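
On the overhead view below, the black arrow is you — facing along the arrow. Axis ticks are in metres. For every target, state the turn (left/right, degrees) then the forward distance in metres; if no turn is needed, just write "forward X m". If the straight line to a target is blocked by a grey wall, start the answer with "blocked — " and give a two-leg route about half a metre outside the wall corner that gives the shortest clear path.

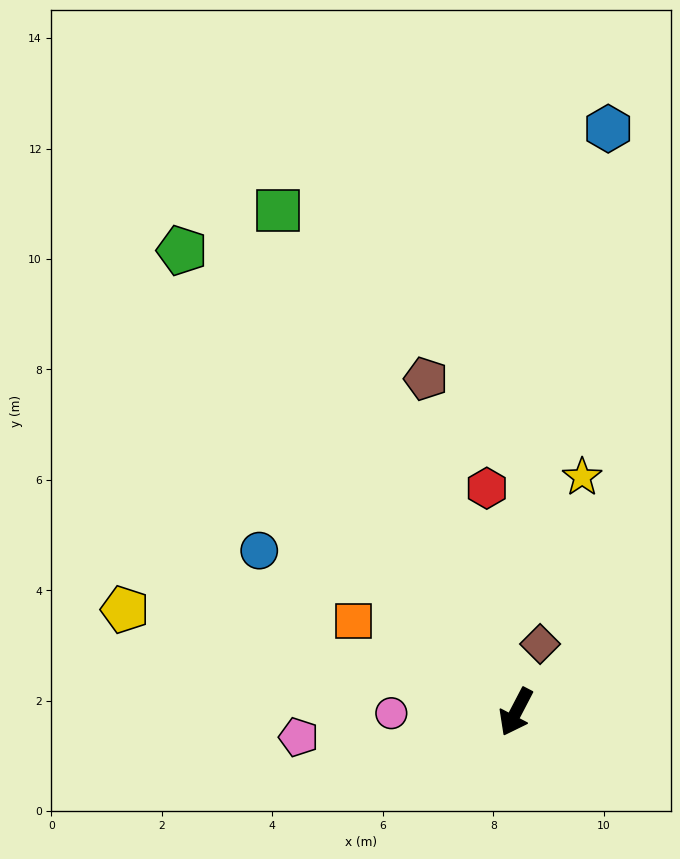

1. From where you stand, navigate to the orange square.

turn right 92°, forward 3.4 m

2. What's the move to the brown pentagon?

turn right 137°, forward 6.2 m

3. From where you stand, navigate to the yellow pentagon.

turn right 77°, forward 7.3 m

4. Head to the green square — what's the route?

turn right 127°, forward 10.0 m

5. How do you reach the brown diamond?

turn right 172°, forward 1.3 m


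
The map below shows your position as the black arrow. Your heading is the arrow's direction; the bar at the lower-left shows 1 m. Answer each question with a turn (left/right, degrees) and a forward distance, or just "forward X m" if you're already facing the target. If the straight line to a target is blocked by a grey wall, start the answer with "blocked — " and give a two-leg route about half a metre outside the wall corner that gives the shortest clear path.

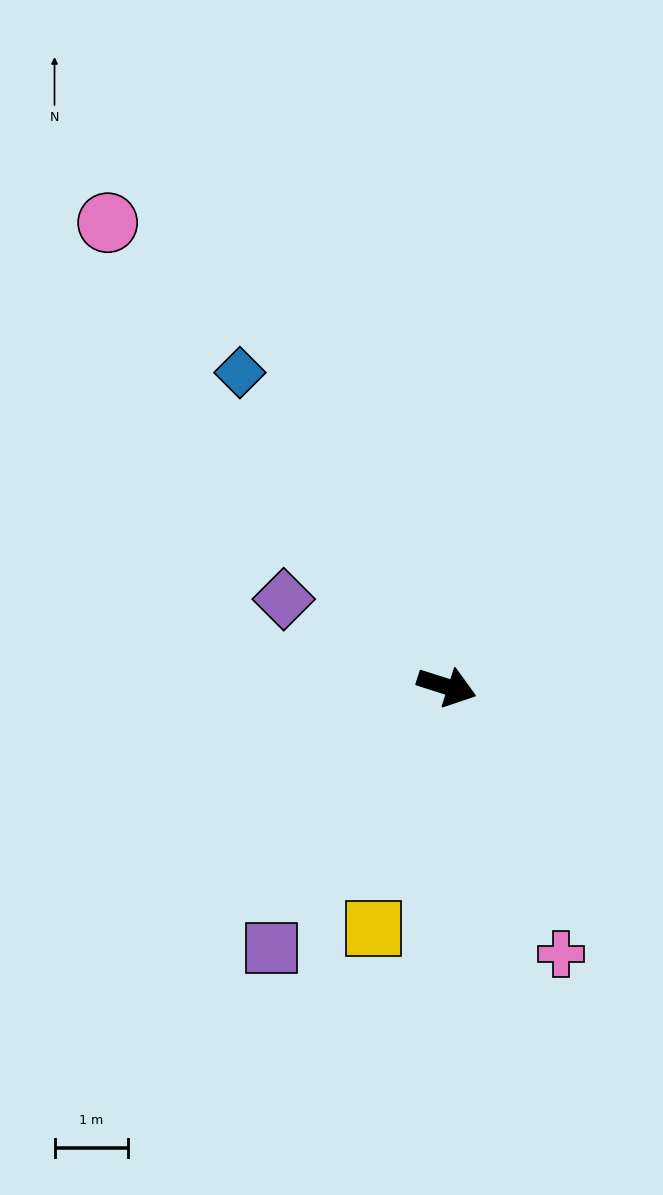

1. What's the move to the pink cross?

turn right 49°, forward 3.9 m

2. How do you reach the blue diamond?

turn left 141°, forward 5.1 m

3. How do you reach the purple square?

turn right 106°, forward 4.3 m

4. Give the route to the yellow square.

turn right 89°, forward 3.4 m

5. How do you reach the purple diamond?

turn left 170°, forward 2.5 m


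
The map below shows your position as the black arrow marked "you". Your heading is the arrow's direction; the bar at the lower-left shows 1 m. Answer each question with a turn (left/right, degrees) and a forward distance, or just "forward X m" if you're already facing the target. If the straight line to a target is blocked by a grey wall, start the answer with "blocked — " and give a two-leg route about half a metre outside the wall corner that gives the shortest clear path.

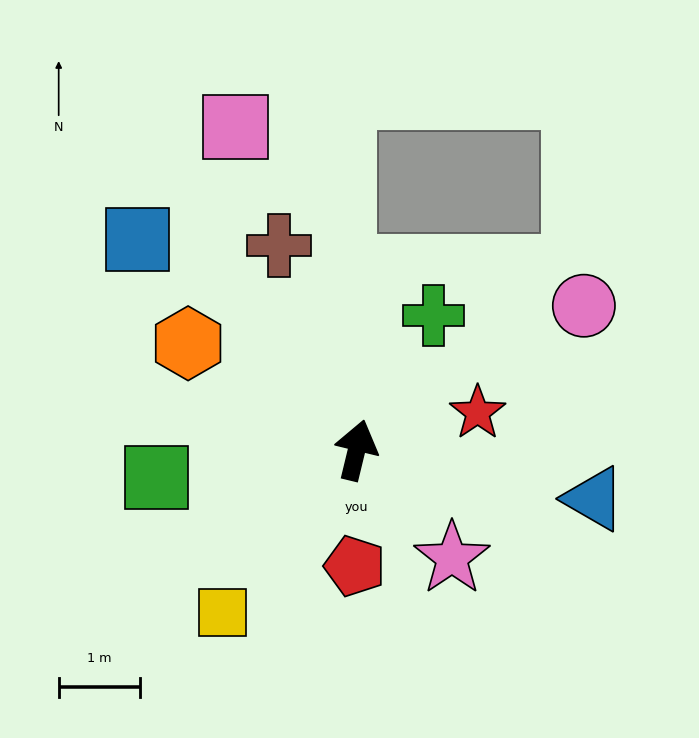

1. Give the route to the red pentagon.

turn right 167°, forward 1.4 m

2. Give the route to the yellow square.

turn left 154°, forward 2.6 m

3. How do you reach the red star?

turn right 59°, forward 1.6 m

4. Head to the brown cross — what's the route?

turn left 34°, forward 2.7 m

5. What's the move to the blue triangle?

turn right 88°, forward 3.0 m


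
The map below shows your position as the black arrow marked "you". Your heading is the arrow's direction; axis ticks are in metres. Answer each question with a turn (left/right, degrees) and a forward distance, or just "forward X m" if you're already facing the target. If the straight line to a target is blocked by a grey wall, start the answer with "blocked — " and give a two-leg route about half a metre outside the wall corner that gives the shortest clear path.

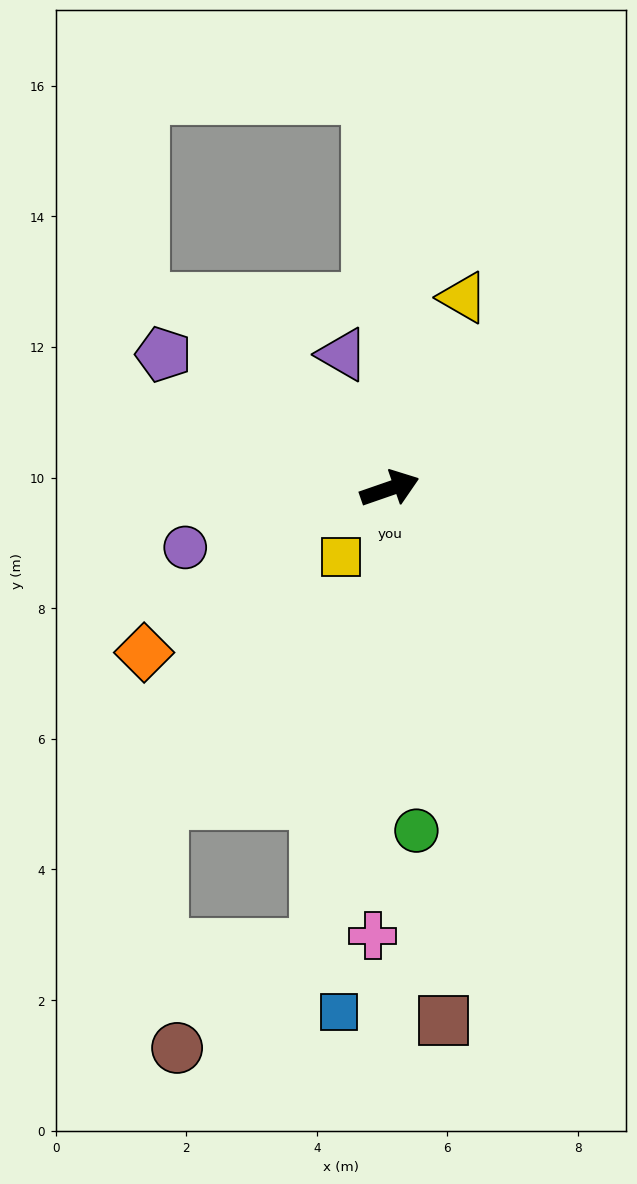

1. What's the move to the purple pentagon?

turn left 130°, forward 4.0 m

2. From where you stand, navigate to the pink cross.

turn right 111°, forward 6.8 m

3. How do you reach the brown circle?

blocked — turn right 118°, forward 7.1 m, then turn right 45°, forward 2.6 m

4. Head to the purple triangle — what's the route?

turn left 90°, forward 2.2 m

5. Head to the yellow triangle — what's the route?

turn left 50°, forward 3.1 m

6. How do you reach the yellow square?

turn right 145°, forward 1.3 m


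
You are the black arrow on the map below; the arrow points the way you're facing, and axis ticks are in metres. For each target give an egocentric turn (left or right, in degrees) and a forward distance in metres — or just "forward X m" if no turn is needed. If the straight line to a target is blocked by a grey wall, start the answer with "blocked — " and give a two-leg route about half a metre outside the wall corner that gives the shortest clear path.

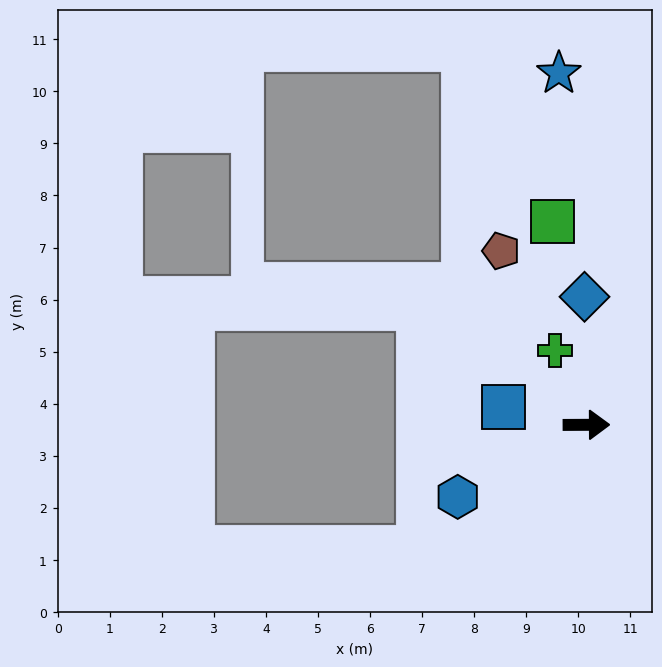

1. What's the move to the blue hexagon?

turn right 151°, forward 2.8 m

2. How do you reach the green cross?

turn left 113°, forward 1.5 m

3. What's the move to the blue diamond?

turn left 91°, forward 2.5 m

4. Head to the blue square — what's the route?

turn left 168°, forward 1.6 m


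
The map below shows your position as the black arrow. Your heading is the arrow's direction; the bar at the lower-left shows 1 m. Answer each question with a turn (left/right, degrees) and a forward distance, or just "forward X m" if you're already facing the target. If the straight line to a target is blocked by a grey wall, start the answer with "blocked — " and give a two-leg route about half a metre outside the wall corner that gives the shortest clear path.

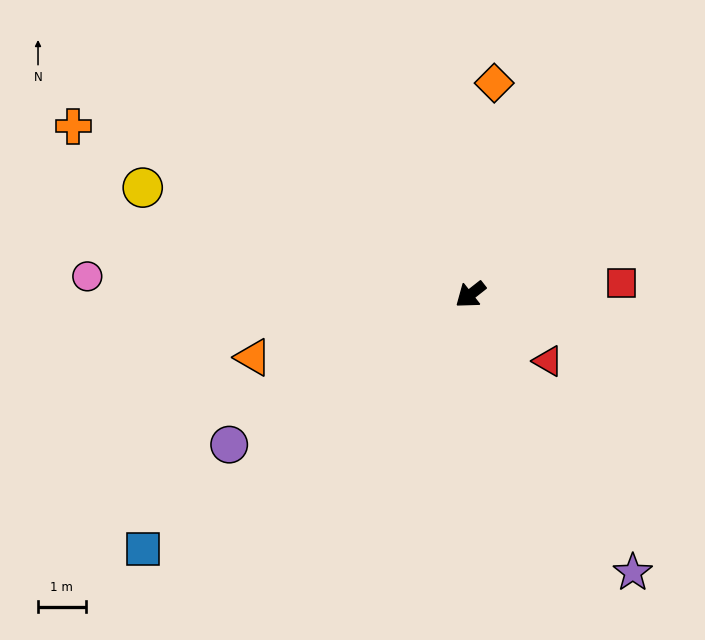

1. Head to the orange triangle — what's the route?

turn right 22°, forward 4.8 m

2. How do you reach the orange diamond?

turn right 135°, forward 4.5 m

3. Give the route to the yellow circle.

turn right 56°, forward 7.2 m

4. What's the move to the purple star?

turn left 82°, forward 6.8 m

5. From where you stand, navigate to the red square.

turn left 146°, forward 3.2 m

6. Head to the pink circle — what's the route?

turn right 41°, forward 8.1 m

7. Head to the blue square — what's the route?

forward 8.7 m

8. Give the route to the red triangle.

turn left 101°, forward 2.1 m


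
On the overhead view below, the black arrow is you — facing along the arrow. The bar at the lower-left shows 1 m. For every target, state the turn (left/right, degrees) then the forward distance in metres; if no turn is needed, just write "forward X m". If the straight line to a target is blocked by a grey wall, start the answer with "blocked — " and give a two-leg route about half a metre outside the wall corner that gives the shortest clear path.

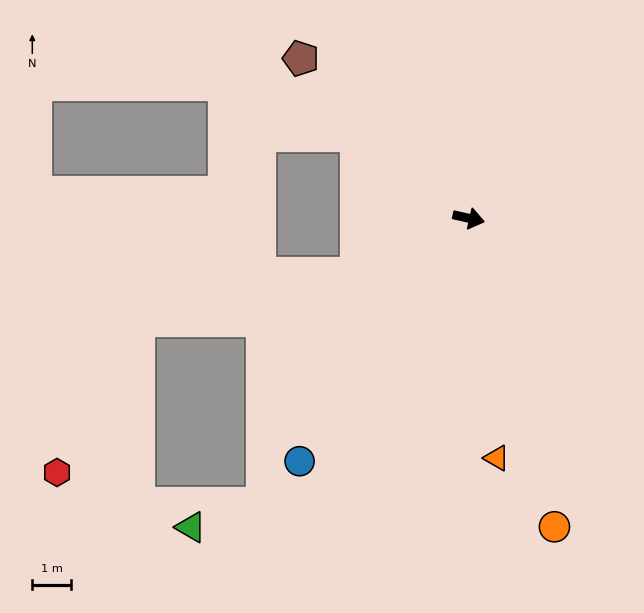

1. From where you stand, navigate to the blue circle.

turn right 112°, forward 7.7 m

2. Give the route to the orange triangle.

turn right 71°, forward 6.2 m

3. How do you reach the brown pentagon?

turn left 149°, forward 6.0 m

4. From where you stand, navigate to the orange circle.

turn right 62°, forward 8.3 m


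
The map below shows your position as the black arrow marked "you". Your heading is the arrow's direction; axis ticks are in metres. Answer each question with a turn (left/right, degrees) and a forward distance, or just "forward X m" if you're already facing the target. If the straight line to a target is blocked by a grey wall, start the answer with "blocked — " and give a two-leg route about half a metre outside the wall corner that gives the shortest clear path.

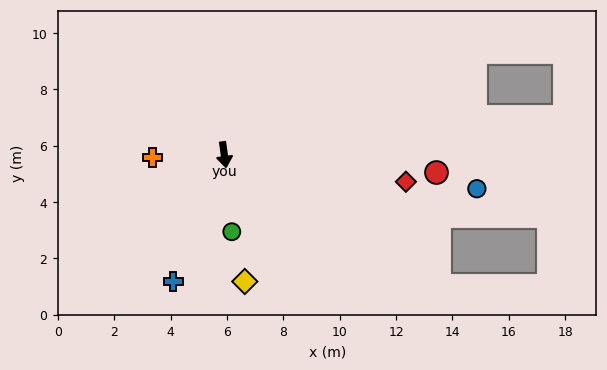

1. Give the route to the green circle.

turn right 2°, forward 2.7 m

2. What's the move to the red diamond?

turn left 74°, forward 6.5 m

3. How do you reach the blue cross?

turn right 30°, forward 4.9 m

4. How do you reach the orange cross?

turn right 96°, forward 2.6 m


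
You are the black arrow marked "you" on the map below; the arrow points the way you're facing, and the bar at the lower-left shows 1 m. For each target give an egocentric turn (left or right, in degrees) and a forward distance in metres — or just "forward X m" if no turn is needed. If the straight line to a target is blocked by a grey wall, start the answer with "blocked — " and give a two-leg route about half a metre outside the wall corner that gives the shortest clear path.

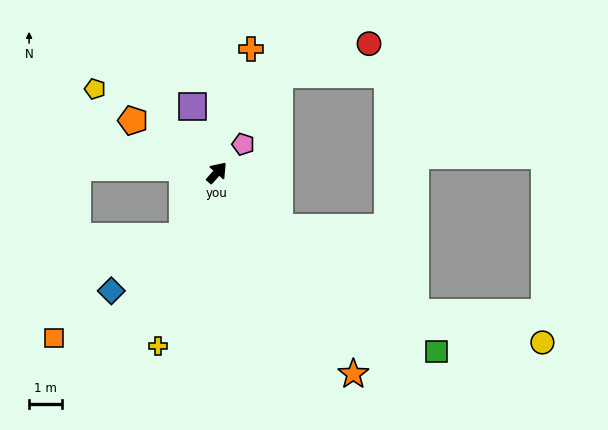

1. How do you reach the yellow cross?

turn right 157°, forward 5.6 m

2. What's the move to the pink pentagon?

forward 1.2 m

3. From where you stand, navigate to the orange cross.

turn left 26°, forward 3.9 m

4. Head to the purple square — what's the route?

turn left 62°, forward 2.2 m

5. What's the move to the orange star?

turn right 104°, forward 7.5 m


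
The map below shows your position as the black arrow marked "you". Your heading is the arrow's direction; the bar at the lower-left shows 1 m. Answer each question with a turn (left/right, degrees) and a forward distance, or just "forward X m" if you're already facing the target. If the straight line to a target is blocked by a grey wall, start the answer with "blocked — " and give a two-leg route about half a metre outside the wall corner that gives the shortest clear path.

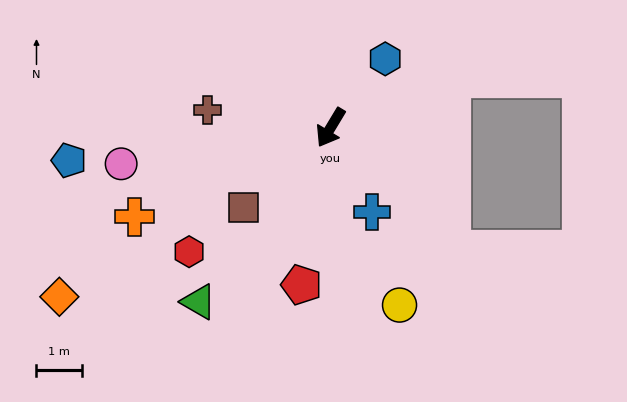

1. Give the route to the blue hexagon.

turn left 173°, forward 1.9 m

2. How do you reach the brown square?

turn right 16°, forward 2.6 m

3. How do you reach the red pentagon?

turn left 21°, forward 3.5 m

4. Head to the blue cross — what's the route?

turn left 57°, forward 2.1 m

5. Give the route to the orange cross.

turn right 35°, forward 4.7 m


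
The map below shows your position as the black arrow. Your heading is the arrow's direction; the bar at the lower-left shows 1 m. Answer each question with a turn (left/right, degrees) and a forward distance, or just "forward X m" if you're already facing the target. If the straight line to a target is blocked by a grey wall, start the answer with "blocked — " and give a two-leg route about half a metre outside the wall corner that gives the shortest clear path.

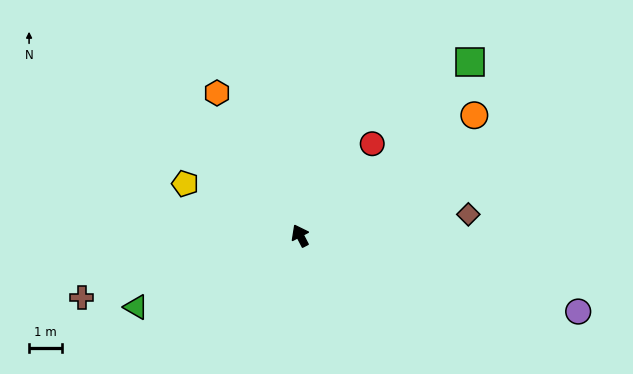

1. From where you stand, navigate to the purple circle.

turn right 133°, forward 8.8 m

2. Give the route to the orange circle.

turn right 83°, forward 6.5 m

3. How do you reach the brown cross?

turn left 78°, forward 6.9 m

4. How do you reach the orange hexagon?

turn left 3°, forward 5.0 m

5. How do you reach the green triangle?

turn left 86°, forward 5.4 m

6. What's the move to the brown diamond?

turn right 110°, forward 5.2 m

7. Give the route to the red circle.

turn right 66°, forward 3.6 m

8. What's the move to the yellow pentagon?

turn left 38°, forward 3.8 m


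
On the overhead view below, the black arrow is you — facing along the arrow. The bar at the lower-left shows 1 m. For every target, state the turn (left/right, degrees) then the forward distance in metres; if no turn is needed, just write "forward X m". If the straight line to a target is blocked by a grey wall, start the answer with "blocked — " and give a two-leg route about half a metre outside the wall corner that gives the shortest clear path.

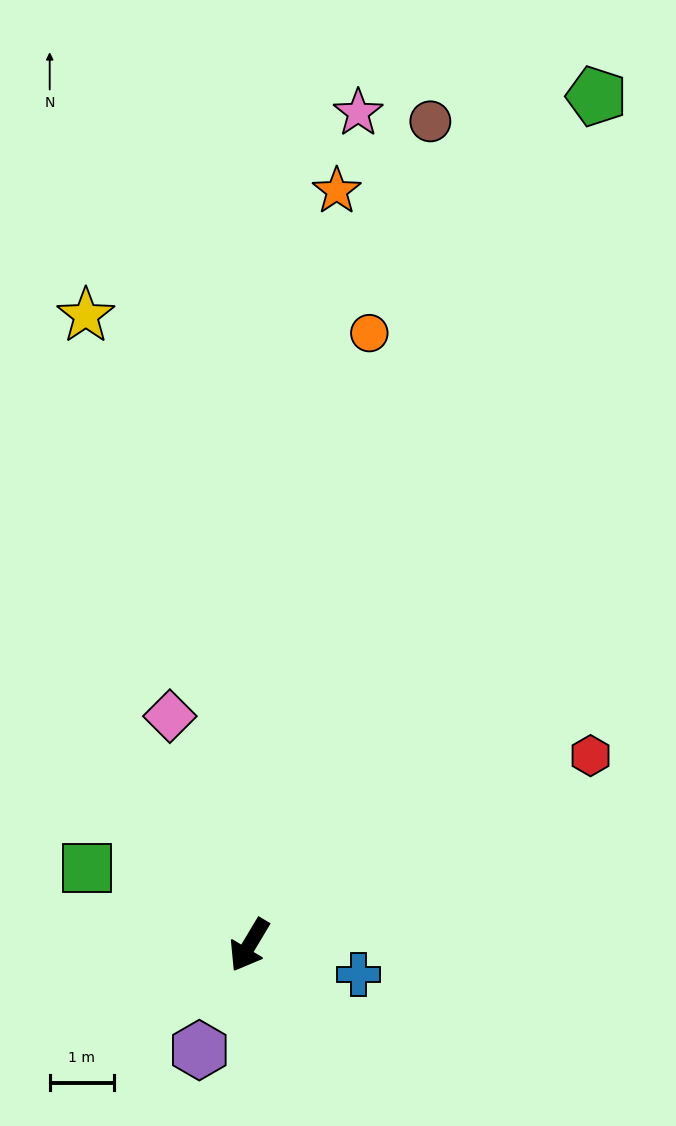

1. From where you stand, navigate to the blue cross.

turn left 106°, forward 1.8 m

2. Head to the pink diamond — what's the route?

turn right 130°, forward 3.8 m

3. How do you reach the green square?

turn right 84°, forward 2.8 m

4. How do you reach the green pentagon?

turn right 171°, forward 14.3 m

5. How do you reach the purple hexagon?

turn left 5°, forward 1.8 m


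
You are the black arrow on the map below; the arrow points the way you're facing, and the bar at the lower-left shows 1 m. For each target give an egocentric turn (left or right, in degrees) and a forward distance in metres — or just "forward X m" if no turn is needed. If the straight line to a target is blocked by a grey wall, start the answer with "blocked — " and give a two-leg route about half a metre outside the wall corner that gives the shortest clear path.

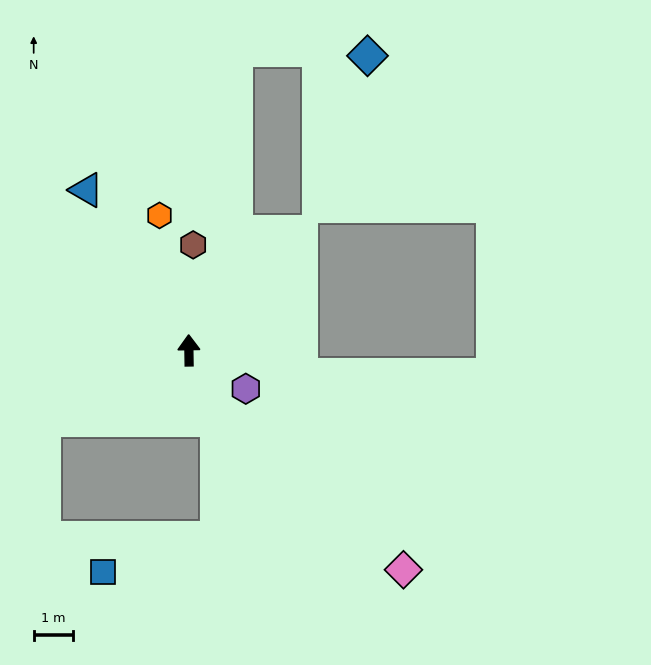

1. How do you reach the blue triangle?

turn left 32°, forward 4.9 m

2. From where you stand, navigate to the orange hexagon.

turn left 11°, forward 3.5 m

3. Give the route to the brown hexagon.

turn right 3°, forward 2.7 m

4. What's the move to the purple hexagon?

turn right 125°, forward 1.8 m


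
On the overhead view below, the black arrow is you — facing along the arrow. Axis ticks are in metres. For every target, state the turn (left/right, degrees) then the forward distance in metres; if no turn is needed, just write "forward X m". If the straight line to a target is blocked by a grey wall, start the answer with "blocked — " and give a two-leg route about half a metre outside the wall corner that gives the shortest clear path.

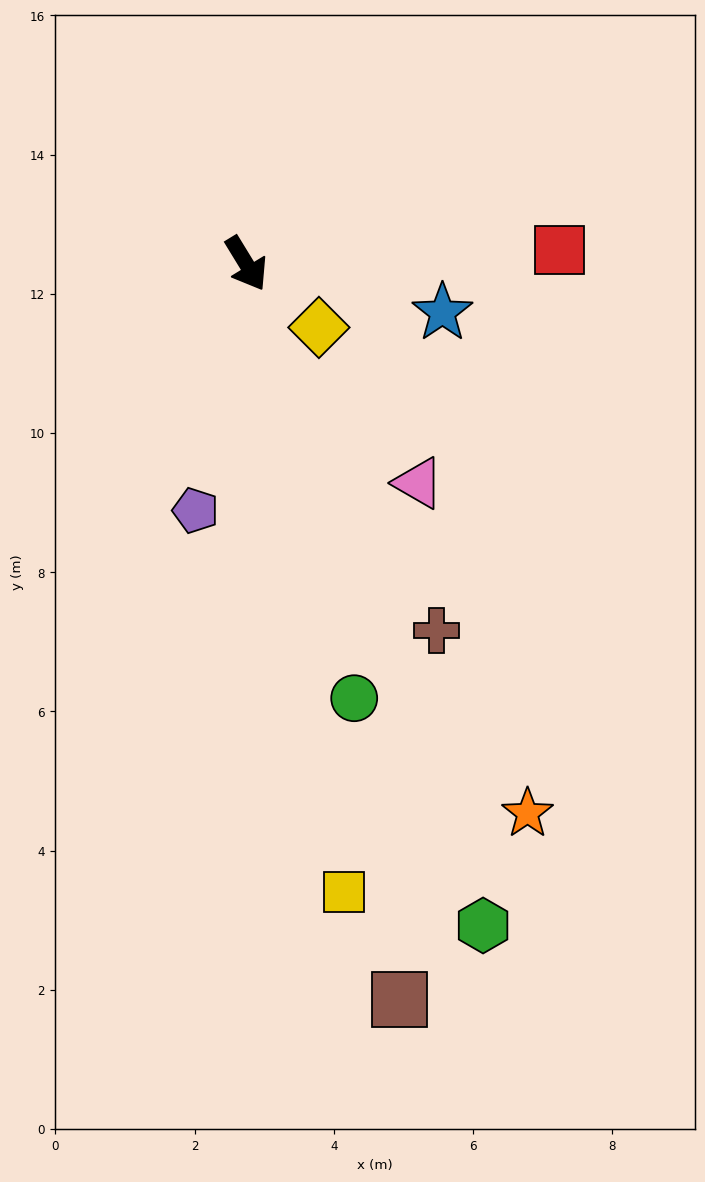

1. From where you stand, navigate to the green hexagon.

turn right 12°, forward 10.1 m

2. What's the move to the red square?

turn left 61°, forward 4.5 m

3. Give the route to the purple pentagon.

turn right 43°, forward 3.6 m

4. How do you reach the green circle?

turn right 17°, forward 6.4 m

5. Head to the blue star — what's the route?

turn left 45°, forward 2.9 m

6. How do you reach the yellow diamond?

turn left 17°, forward 1.4 m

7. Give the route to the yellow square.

turn right 23°, forward 9.1 m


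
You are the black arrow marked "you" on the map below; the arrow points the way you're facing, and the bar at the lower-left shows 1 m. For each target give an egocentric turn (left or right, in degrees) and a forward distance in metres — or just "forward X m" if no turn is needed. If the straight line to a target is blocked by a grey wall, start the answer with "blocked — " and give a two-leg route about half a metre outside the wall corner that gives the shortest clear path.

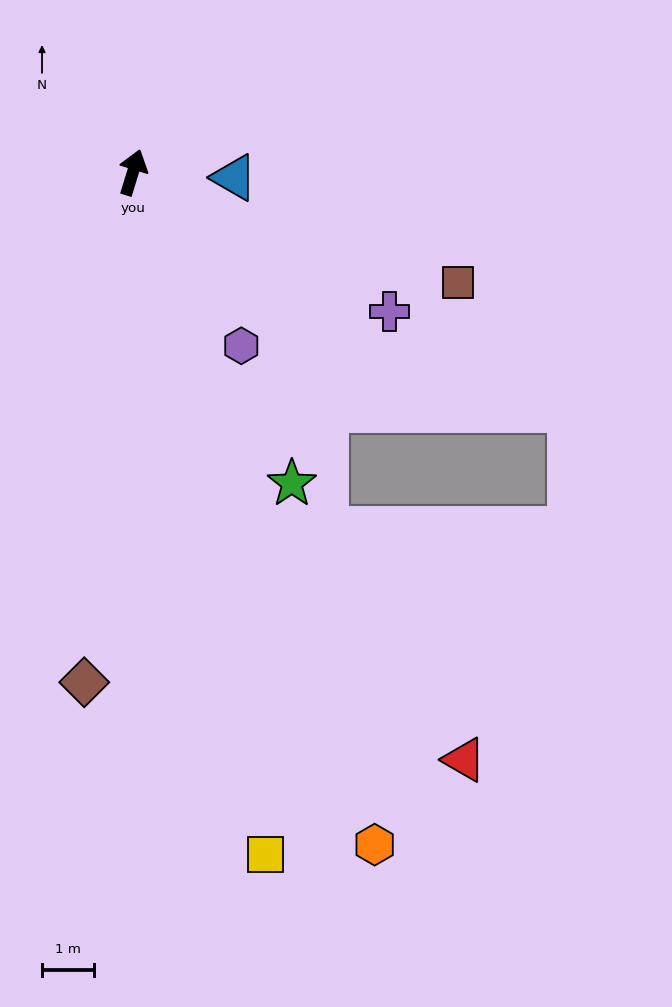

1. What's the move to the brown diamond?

turn right 168°, forward 9.8 m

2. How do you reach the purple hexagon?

turn right 131°, forward 3.9 m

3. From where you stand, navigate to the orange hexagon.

turn right 143°, forward 13.7 m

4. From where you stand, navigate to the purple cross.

turn right 101°, forward 5.6 m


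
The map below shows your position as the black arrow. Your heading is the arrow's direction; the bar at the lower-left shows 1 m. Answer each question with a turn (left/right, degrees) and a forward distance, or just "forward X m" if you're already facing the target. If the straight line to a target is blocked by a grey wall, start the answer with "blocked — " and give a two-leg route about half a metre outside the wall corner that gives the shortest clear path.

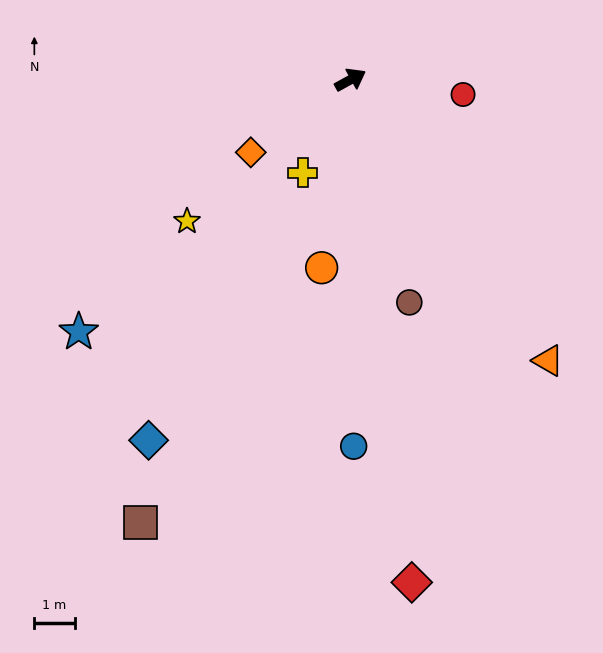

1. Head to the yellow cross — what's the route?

turn right 146°, forward 2.6 m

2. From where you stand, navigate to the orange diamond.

turn right 173°, forward 3.0 m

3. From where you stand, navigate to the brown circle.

turn right 104°, forward 5.7 m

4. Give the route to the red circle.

turn right 36°, forward 2.8 m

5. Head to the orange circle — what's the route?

turn right 128°, forward 4.7 m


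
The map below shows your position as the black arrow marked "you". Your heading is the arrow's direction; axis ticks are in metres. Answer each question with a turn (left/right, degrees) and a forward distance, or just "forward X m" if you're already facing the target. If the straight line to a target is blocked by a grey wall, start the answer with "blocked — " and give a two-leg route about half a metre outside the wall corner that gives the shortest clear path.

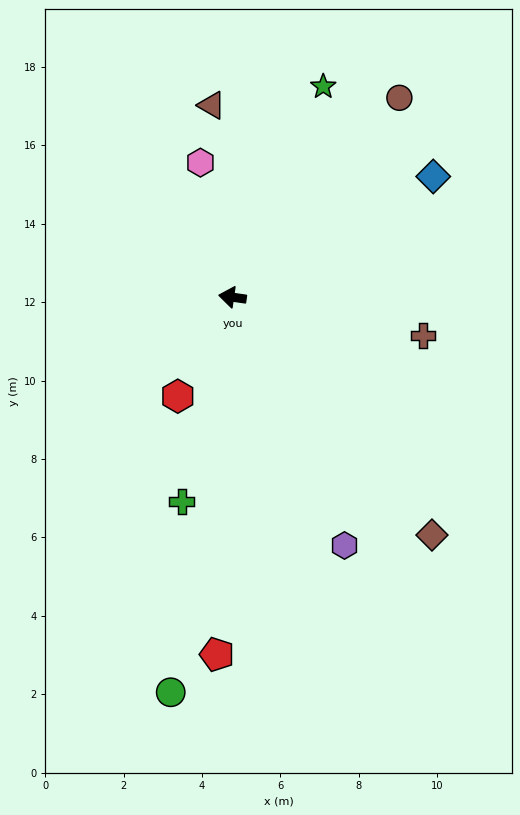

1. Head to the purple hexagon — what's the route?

turn left 122°, forward 6.9 m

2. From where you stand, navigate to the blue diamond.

turn right 141°, forward 6.0 m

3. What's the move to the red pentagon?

turn left 96°, forward 9.1 m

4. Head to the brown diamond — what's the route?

turn left 138°, forward 7.9 m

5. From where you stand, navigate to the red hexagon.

turn left 69°, forward 2.9 m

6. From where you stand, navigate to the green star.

turn right 105°, forward 5.9 m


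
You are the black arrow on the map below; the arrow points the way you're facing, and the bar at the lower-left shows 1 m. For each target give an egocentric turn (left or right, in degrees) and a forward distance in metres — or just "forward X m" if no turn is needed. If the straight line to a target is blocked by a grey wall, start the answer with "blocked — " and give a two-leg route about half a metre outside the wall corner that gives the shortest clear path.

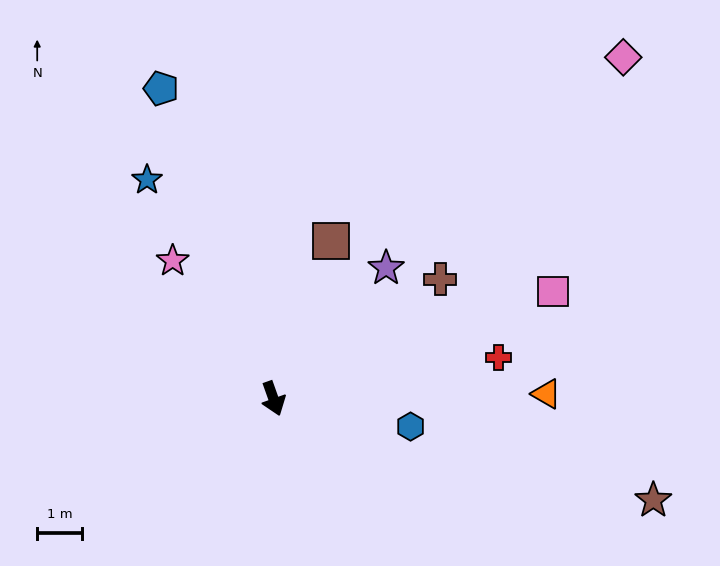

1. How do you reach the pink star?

turn right 163°, forward 3.9 m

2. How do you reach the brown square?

turn left 140°, forward 3.8 m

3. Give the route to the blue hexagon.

turn left 59°, forward 3.2 m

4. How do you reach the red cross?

turn left 81°, forward 5.2 m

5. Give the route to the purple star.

turn left 120°, forward 3.9 m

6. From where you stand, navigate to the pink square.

turn left 91°, forward 6.8 m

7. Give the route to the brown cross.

turn left 106°, forward 4.6 m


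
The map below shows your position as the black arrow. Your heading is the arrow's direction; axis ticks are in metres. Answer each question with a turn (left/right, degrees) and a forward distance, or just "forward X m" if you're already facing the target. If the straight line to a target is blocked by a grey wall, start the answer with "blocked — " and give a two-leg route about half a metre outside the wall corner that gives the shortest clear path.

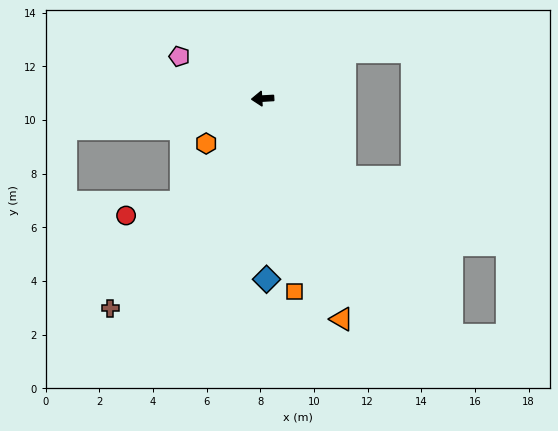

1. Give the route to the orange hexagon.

turn left 35°, forward 2.7 m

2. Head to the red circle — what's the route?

blocked — turn left 49°, forward 4.9 m, then turn right 39°, forward 2.1 m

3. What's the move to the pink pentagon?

turn right 30°, forward 3.5 m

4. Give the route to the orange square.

turn left 96°, forward 7.3 m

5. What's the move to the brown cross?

turn left 51°, forward 9.7 m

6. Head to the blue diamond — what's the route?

turn left 88°, forward 6.7 m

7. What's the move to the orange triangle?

turn left 106°, forward 8.7 m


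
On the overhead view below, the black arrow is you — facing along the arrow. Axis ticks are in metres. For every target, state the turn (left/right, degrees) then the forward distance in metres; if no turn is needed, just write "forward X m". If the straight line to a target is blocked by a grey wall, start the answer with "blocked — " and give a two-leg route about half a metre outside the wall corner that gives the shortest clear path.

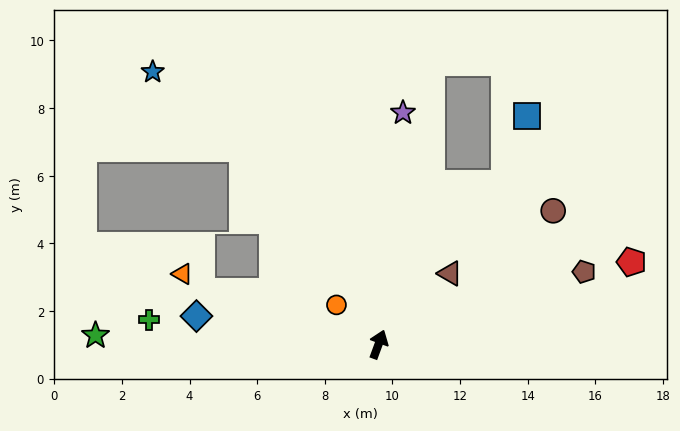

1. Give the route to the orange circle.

turn left 67°, forward 1.7 m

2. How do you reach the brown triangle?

turn right 25°, forward 3.0 m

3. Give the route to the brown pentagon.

turn right 50°, forward 6.4 m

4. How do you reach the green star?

turn left 108°, forward 8.4 m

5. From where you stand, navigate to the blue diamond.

turn left 101°, forward 5.4 m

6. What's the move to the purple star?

turn left 14°, forward 6.9 m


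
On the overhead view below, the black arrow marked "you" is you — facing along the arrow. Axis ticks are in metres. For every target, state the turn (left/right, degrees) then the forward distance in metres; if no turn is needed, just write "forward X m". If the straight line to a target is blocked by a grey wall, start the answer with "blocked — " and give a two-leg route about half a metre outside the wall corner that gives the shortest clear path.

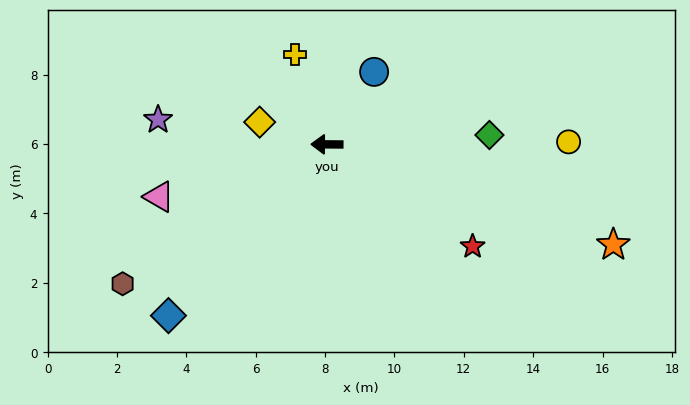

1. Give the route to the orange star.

turn left 161°, forward 8.8 m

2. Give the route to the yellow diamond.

turn right 18°, forward 2.0 m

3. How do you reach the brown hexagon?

turn left 35°, forward 7.1 m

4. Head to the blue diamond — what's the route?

turn left 48°, forward 6.7 m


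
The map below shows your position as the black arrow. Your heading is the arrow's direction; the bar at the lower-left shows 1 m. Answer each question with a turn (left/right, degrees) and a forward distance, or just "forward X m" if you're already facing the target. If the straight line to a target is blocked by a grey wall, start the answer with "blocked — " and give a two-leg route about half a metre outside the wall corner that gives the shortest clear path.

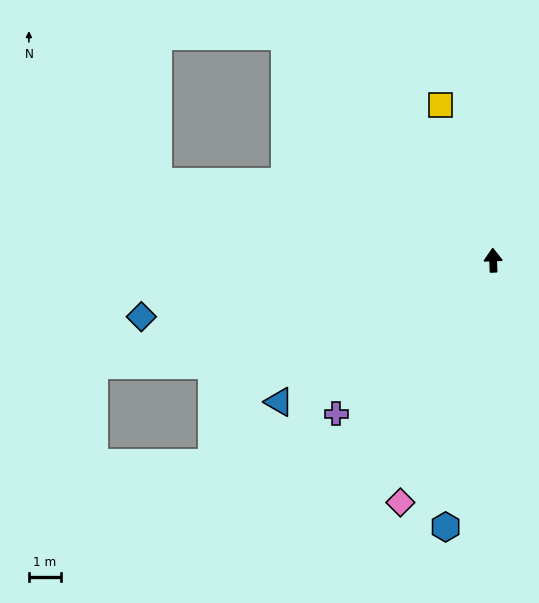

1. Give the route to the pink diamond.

turn left 157°, forward 8.1 m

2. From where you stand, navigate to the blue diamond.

turn left 97°, forward 11.1 m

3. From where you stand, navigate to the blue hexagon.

turn left 168°, forward 8.4 m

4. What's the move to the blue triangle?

turn left 121°, forward 8.0 m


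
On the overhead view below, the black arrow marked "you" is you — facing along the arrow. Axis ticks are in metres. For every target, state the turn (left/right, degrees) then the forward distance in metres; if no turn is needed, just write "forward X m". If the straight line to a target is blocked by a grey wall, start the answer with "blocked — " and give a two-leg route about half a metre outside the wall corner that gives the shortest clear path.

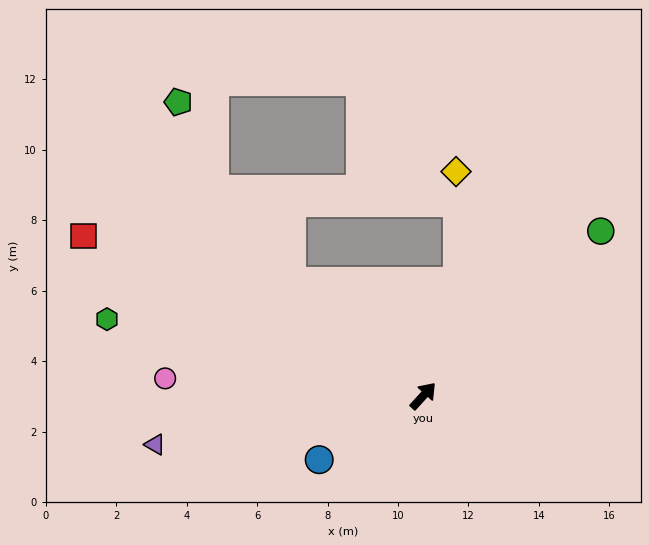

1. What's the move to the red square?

turn left 107°, forward 10.7 m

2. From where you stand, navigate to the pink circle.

turn left 128°, forward 7.3 m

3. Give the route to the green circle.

turn right 5°, forward 6.9 m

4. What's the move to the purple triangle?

turn left 143°, forward 7.7 m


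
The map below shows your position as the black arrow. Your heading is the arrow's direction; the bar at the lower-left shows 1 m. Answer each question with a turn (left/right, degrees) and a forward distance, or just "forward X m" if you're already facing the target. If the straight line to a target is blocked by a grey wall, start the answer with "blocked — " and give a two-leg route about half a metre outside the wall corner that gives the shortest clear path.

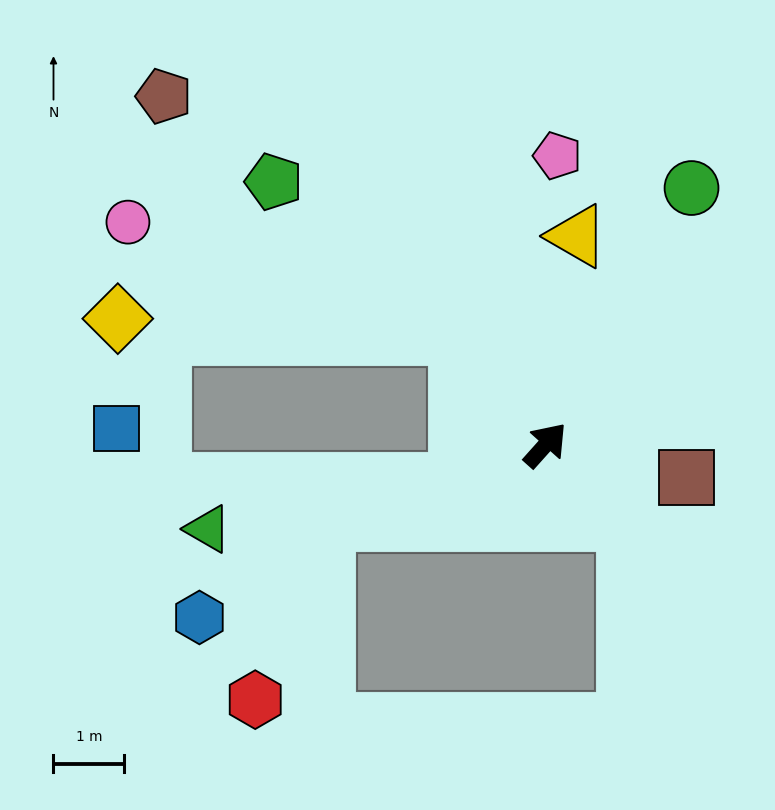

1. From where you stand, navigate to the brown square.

turn right 61°, forward 2.0 m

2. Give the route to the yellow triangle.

turn left 33°, forward 3.0 m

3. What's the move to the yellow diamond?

blocked — turn left 80°, forward 2.0 m, then turn left 49°, forward 4.8 m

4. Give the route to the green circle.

turn left 12°, forward 4.2 m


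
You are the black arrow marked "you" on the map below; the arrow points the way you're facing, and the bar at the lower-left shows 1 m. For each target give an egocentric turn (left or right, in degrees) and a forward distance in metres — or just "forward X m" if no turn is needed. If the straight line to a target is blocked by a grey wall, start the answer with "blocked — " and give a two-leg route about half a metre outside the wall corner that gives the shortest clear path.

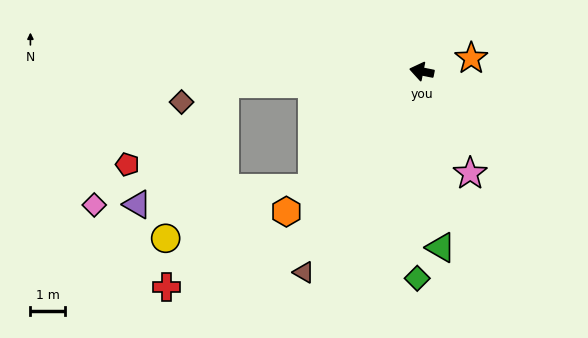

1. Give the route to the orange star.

turn right 154°, forward 1.5 m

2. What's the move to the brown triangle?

turn left 71°, forward 6.8 m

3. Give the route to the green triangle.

turn left 108°, forward 5.2 m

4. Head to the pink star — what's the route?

turn left 127°, forward 3.3 m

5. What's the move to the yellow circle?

blocked — turn left 15°, forward 5.8 m, then turn left 65°, forward 4.8 m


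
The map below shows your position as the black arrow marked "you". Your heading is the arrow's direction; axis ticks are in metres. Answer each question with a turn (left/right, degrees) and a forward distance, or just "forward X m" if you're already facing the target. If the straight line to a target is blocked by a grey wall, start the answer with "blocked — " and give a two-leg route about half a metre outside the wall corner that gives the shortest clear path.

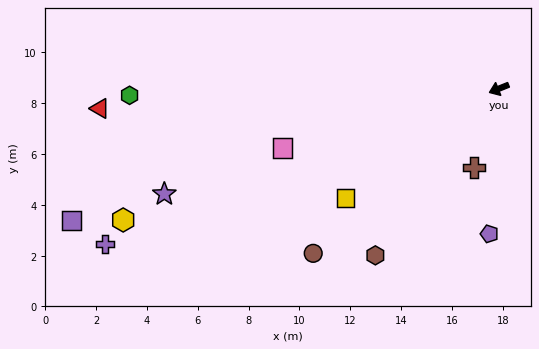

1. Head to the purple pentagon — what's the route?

turn left 64°, forward 5.7 m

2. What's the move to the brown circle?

turn left 20°, forward 9.8 m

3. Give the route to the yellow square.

turn left 14°, forward 7.4 m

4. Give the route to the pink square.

turn right 7°, forward 8.8 m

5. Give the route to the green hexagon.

turn right 21°, forward 14.5 m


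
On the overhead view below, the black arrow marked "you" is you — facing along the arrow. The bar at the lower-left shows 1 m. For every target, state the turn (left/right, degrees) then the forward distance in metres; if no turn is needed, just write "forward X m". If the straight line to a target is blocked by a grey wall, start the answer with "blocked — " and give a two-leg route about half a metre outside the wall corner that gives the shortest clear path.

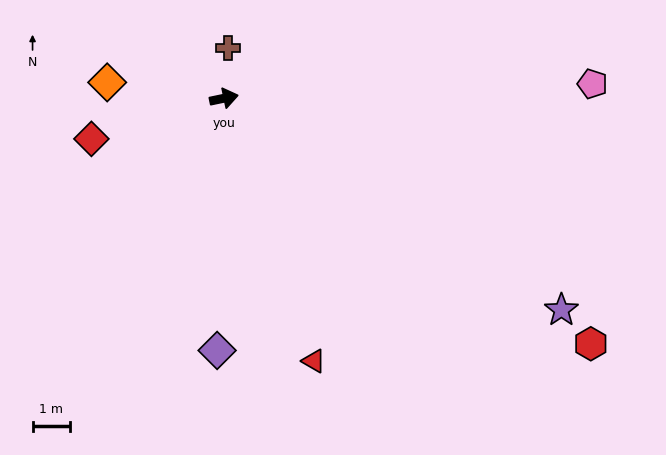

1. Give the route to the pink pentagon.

turn right 10°, forward 9.8 m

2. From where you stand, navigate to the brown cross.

turn left 73°, forward 1.3 m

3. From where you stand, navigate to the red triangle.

turn right 83°, forward 7.4 m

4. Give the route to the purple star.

turn right 44°, forward 10.6 m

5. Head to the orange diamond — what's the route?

turn left 160°, forward 3.1 m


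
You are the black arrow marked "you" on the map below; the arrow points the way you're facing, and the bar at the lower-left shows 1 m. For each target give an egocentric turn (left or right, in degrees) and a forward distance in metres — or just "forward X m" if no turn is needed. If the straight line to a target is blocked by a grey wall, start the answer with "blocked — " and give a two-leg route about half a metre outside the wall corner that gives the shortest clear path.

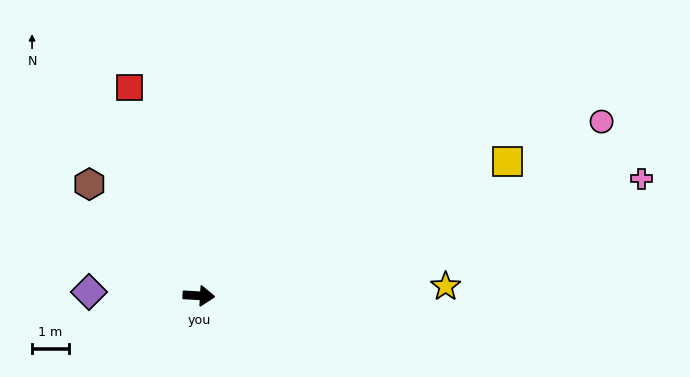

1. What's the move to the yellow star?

turn left 5°, forward 6.8 m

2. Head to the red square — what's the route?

turn left 112°, forward 6.0 m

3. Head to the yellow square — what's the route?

turn left 27°, forward 9.2 m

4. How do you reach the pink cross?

turn left 18°, forward 12.5 m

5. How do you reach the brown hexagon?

turn left 138°, forward 4.3 m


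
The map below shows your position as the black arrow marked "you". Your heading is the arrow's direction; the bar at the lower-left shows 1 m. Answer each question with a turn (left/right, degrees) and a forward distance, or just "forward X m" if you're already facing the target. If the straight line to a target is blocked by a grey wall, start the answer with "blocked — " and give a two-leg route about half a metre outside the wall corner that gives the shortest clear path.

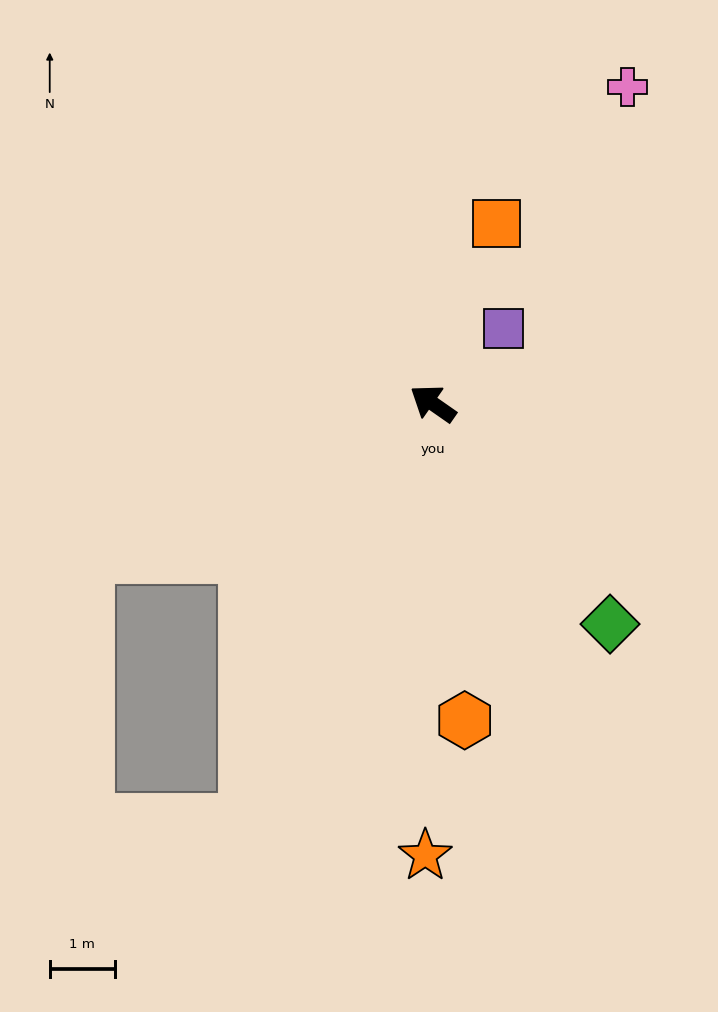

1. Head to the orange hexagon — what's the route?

turn left 131°, forward 4.9 m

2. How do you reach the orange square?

turn right 75°, forward 2.9 m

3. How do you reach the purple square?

turn right 98°, forward 1.6 m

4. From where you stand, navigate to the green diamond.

turn left 164°, forward 4.3 m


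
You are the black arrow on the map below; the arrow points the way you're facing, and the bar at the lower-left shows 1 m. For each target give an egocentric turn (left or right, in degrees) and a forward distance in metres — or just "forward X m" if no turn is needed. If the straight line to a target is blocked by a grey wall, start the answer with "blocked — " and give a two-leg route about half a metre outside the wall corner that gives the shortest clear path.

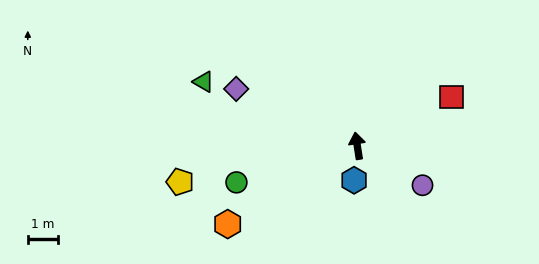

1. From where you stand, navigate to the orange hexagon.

turn left 112°, forward 5.0 m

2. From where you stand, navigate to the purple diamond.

turn left 56°, forward 4.4 m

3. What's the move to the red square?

turn right 71°, forward 3.5 m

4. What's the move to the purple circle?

turn right 130°, forward 2.5 m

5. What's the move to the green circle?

turn left 98°, forward 4.2 m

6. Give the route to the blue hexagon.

turn left 166°, forward 1.2 m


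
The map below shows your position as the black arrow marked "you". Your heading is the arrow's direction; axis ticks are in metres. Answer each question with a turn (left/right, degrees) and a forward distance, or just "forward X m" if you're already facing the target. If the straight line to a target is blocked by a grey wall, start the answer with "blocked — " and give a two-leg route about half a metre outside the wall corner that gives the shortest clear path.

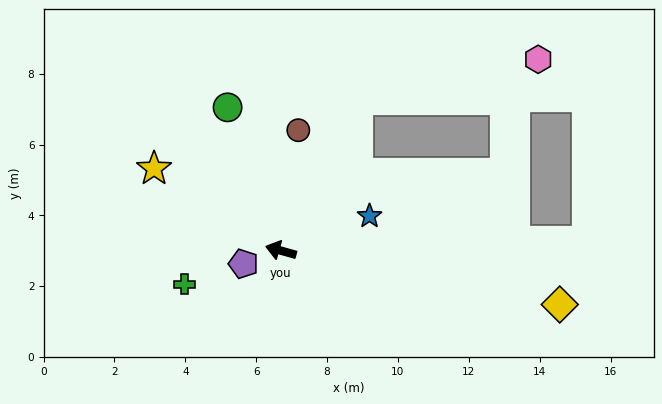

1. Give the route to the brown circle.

turn right 83°, forward 3.4 m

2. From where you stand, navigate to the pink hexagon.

blocked — turn right 101°, forward 4.8 m, then turn right 50°, forward 5.2 m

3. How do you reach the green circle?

turn right 54°, forward 4.3 m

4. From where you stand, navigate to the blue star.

turn right 143°, forward 2.7 m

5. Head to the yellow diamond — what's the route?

turn right 175°, forward 8.0 m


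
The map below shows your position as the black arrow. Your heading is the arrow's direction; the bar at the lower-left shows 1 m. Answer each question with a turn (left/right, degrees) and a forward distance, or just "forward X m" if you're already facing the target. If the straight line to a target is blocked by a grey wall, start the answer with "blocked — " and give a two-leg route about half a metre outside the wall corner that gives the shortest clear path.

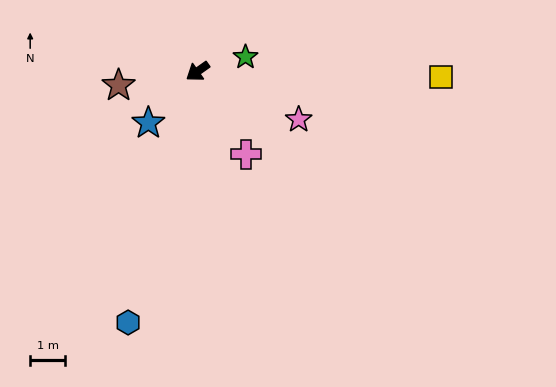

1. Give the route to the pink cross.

turn left 85°, forward 2.7 m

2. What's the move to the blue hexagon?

turn left 39°, forward 7.5 m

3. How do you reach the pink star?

turn left 119°, forward 3.2 m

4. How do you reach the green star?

turn left 161°, forward 1.4 m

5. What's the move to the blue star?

turn left 11°, forward 2.0 m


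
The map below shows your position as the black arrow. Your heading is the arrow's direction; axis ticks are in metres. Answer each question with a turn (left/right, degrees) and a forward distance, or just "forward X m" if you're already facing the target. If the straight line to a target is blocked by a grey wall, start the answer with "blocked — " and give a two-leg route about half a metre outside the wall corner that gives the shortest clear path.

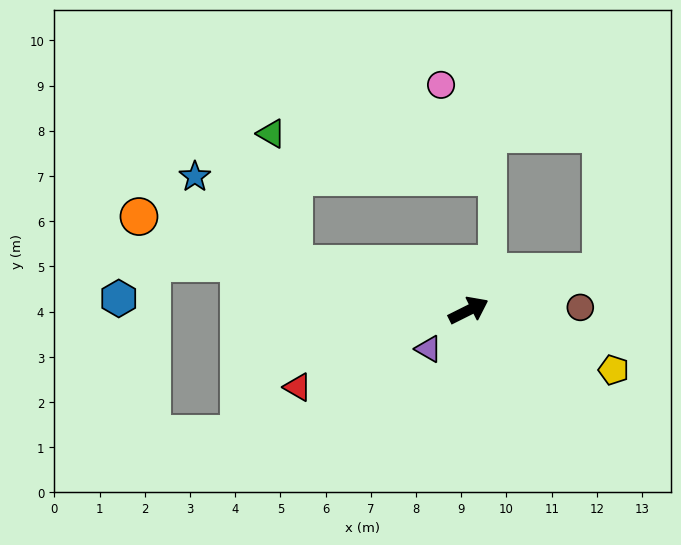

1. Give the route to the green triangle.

blocked — turn left 139°, forward 4.0 m, then turn right 66°, forward 2.9 m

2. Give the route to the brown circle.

turn right 25°, forward 2.5 m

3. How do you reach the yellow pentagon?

turn right 49°, forward 3.5 m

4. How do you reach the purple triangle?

turn right 163°, forward 1.2 m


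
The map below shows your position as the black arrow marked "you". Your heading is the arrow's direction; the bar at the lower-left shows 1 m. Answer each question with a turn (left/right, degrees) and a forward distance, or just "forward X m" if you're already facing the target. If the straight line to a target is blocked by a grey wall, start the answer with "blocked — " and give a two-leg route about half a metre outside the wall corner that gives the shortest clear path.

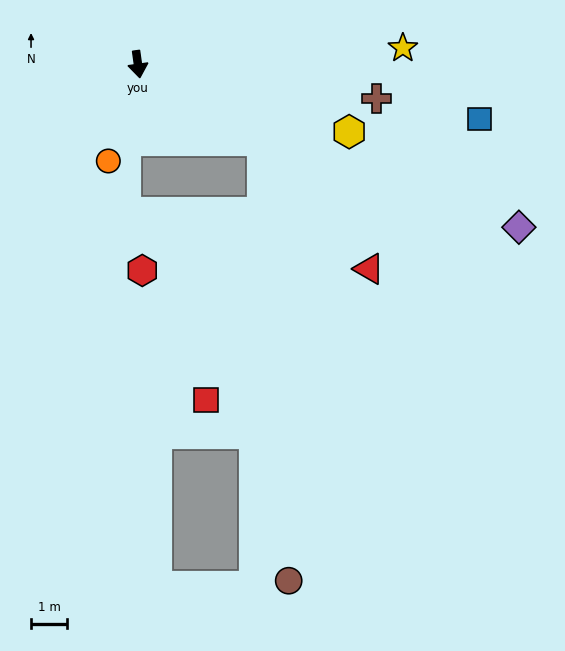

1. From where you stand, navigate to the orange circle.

turn right 25°, forward 2.8 m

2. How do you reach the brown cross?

turn left 74°, forward 6.7 m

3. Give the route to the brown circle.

blocked — turn left 50°, forward 4.1 m, then turn right 55°, forward 12.3 m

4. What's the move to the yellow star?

turn left 86°, forward 7.4 m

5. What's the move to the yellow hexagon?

turn left 64°, forward 6.2 m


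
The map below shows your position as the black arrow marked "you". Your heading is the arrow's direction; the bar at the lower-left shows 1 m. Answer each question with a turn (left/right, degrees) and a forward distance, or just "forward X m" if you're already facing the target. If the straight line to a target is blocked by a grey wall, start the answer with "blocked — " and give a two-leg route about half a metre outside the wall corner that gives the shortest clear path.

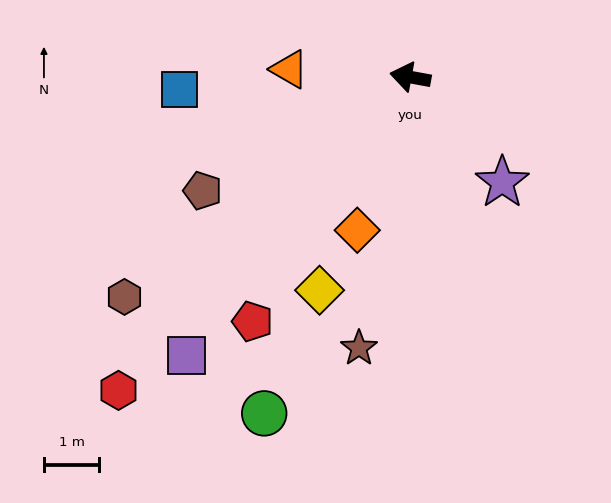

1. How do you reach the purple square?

turn left 62°, forward 6.5 m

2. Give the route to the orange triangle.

turn left 7°, forward 2.2 m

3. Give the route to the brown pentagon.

turn left 39°, forward 4.3 m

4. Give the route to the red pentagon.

turn left 68°, forward 5.3 m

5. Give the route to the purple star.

turn left 142°, forward 2.5 m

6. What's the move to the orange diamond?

turn left 81°, forward 2.9 m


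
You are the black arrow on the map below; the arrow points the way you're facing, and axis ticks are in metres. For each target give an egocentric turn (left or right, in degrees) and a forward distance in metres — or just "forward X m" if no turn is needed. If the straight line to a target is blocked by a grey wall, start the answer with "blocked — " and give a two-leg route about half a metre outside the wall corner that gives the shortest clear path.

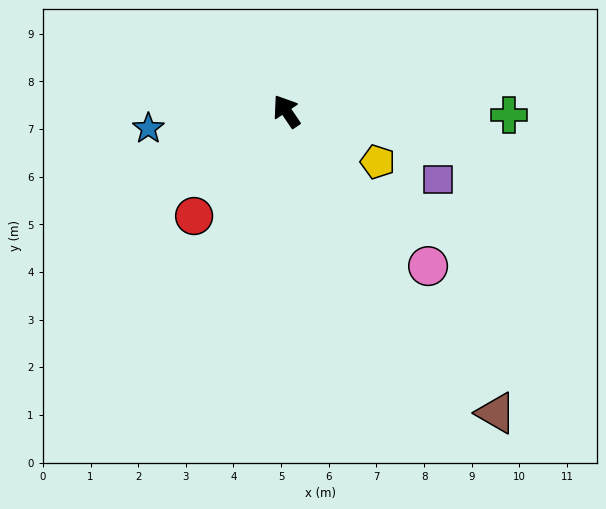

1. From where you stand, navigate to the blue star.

turn left 63°, forward 2.9 m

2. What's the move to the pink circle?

turn right 171°, forward 4.4 m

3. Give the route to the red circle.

turn left 105°, forward 2.9 m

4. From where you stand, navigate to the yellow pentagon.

turn right 153°, forward 2.2 m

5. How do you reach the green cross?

turn right 125°, forward 4.7 m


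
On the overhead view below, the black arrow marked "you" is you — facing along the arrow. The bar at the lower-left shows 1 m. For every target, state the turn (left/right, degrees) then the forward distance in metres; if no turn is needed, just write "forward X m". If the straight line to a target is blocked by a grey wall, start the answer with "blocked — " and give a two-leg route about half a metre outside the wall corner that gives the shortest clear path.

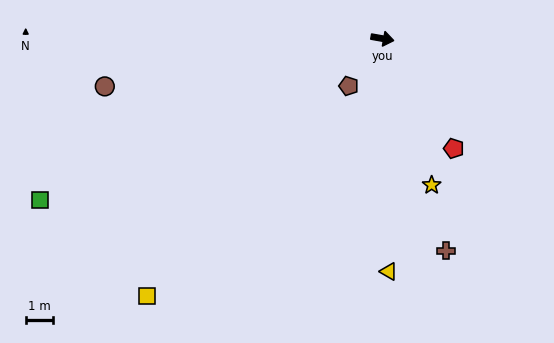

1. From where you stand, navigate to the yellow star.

turn right 61°, forward 5.7 m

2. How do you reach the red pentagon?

turn right 47°, forward 4.8 m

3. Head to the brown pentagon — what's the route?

turn right 115°, forward 2.1 m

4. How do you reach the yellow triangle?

turn right 78°, forward 8.6 m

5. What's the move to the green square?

turn right 145°, forward 14.0 m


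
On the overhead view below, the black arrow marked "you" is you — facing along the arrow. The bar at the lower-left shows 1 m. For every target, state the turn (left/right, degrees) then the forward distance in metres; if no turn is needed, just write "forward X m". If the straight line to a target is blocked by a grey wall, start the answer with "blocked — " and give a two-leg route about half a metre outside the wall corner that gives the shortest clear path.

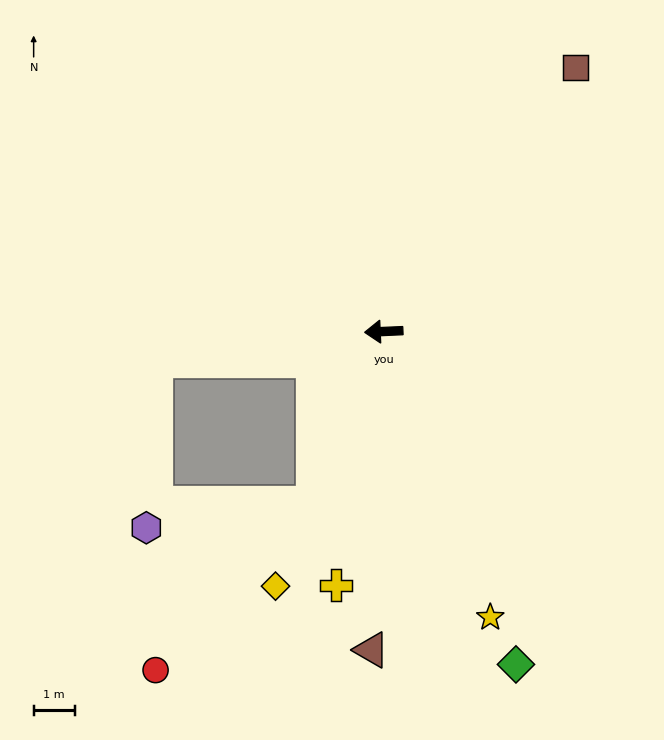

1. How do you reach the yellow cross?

turn left 77°, forward 6.3 m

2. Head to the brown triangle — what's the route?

turn left 85°, forward 7.8 m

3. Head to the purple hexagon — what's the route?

blocked — turn left 65°, forward 4.5 m, then turn right 59°, forward 4.1 m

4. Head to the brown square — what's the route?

turn right 128°, forward 7.9 m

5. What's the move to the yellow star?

turn left 108°, forward 7.4 m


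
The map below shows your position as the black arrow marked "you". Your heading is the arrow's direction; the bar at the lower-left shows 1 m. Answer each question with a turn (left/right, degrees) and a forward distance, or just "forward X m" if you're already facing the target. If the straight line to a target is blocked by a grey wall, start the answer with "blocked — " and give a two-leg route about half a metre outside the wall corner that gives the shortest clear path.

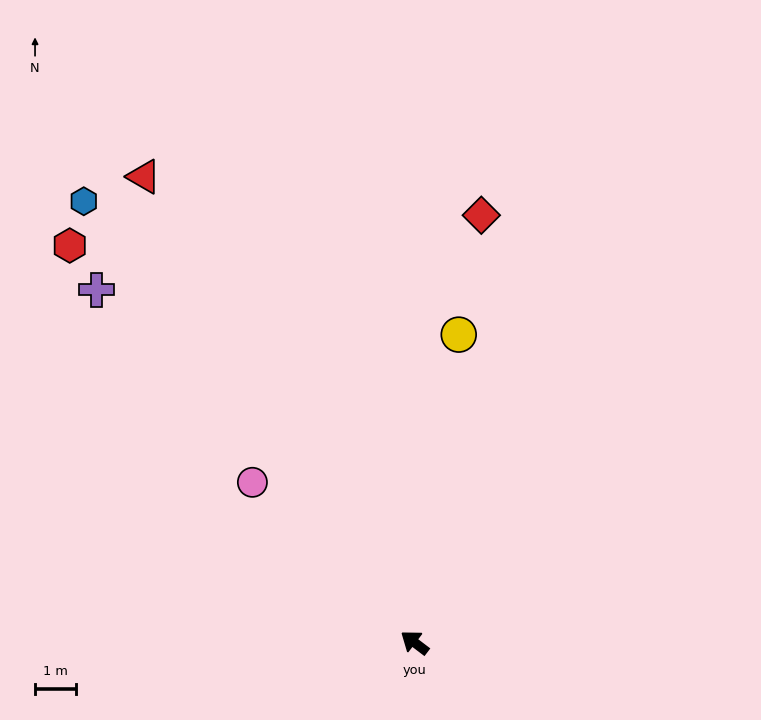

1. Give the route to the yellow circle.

turn right 61°, forward 7.5 m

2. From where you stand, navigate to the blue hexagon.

turn right 16°, forward 13.4 m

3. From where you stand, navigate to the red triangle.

turn right 23°, forward 13.1 m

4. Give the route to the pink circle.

turn right 7°, forward 5.5 m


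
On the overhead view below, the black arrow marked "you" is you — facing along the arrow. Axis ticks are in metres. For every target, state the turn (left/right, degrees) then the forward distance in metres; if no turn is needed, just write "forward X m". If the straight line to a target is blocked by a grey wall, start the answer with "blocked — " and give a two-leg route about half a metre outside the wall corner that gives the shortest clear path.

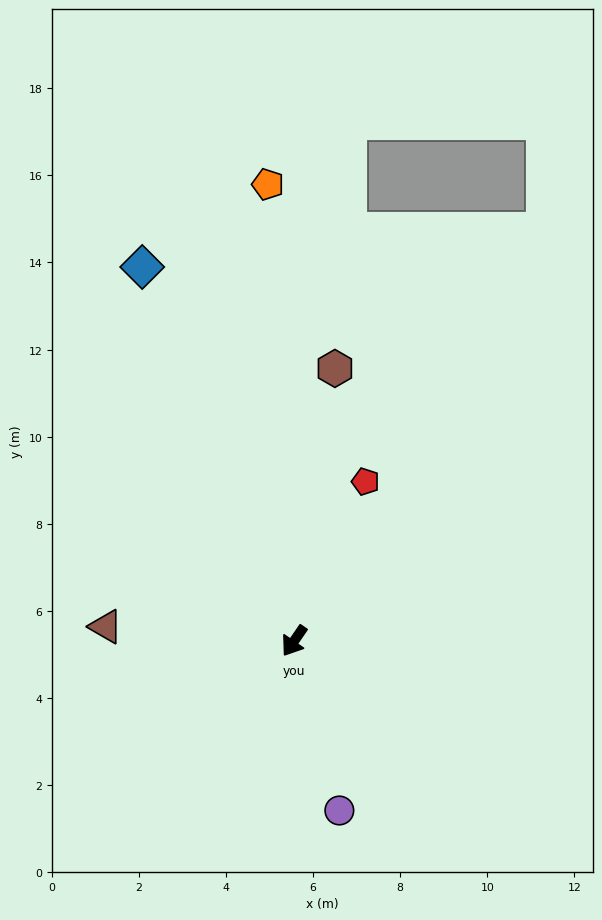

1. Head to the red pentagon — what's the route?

turn right 170°, forward 4.0 m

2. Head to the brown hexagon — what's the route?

turn right 154°, forward 6.3 m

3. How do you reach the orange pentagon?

turn right 142°, forward 10.5 m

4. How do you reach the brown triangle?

turn right 60°, forward 4.3 m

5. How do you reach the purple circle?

turn left 49°, forward 4.0 m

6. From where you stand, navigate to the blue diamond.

turn right 123°, forward 9.3 m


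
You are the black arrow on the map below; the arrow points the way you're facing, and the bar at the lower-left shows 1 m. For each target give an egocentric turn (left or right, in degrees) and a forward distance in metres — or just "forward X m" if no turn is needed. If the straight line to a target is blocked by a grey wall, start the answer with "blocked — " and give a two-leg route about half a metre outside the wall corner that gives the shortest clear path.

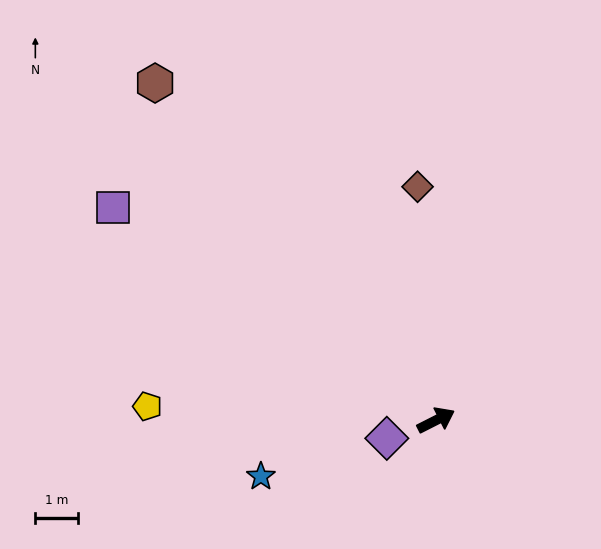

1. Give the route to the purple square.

turn left 120°, forward 9.0 m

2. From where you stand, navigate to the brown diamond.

turn left 68°, forward 5.5 m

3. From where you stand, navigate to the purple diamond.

turn left 173°, forward 1.2 m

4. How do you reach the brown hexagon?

turn left 103°, forward 10.3 m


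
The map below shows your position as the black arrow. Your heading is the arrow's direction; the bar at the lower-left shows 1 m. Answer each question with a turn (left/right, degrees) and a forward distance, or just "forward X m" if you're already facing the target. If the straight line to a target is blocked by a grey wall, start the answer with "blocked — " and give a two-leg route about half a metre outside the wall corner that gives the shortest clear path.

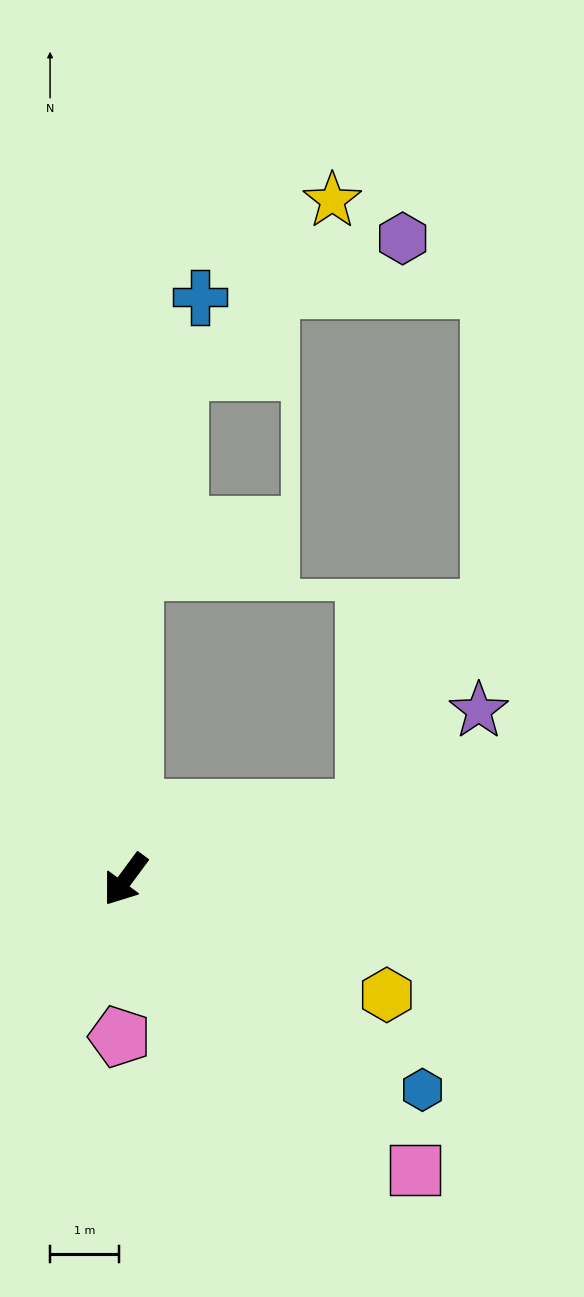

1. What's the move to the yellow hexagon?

turn left 103°, forward 4.2 m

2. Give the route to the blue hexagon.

turn left 91°, forward 5.3 m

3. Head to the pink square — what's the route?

turn left 81°, forward 6.0 m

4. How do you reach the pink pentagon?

turn left 34°, forward 2.3 m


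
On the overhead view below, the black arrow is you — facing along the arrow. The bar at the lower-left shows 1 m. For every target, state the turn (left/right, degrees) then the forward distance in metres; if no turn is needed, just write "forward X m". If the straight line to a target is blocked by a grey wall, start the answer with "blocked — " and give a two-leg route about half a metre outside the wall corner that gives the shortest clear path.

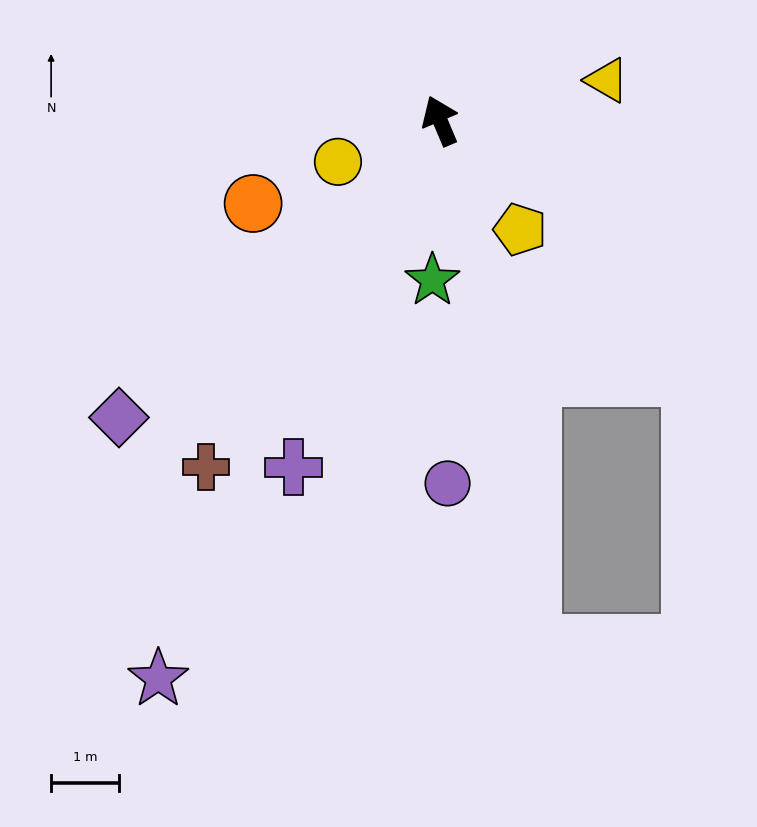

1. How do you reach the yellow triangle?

turn right 99°, forward 2.5 m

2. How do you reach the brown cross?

turn left 123°, forward 6.1 m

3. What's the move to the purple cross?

turn left 134°, forward 5.5 m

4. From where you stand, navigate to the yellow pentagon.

turn right 167°, forward 2.0 m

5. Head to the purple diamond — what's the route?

turn left 110°, forward 6.4 m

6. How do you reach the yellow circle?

turn left 89°, forward 1.6 m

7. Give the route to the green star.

turn left 154°, forward 2.3 m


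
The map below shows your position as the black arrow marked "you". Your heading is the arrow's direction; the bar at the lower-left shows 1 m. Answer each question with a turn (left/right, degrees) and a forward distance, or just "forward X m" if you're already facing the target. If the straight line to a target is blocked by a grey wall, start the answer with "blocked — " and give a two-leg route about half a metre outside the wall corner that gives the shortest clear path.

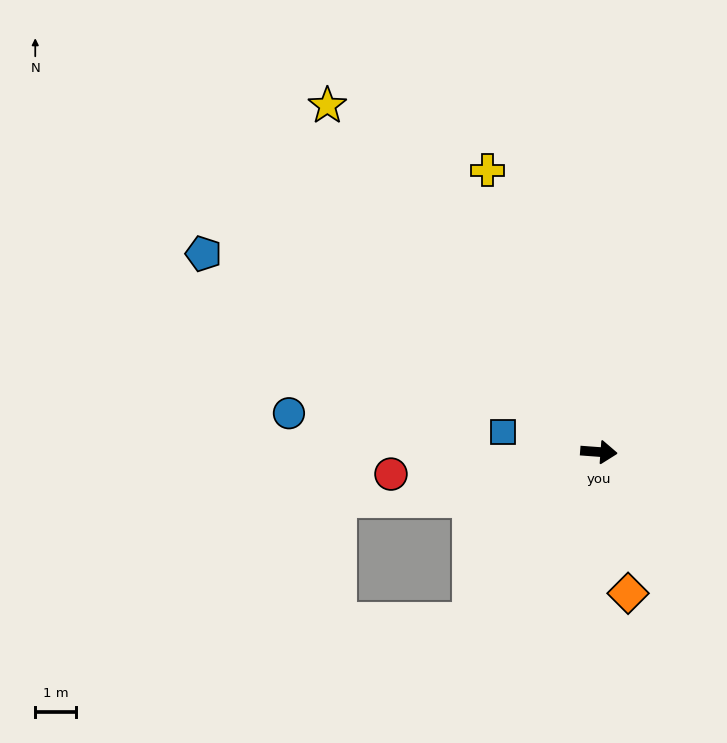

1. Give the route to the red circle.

turn right 170°, forward 5.1 m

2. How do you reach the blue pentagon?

turn left 158°, forward 10.8 m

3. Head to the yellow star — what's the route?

turn left 132°, forward 10.7 m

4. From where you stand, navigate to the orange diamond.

turn right 74°, forward 3.5 m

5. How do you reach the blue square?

turn left 172°, forward 2.4 m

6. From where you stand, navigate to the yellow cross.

turn left 116°, forward 7.4 m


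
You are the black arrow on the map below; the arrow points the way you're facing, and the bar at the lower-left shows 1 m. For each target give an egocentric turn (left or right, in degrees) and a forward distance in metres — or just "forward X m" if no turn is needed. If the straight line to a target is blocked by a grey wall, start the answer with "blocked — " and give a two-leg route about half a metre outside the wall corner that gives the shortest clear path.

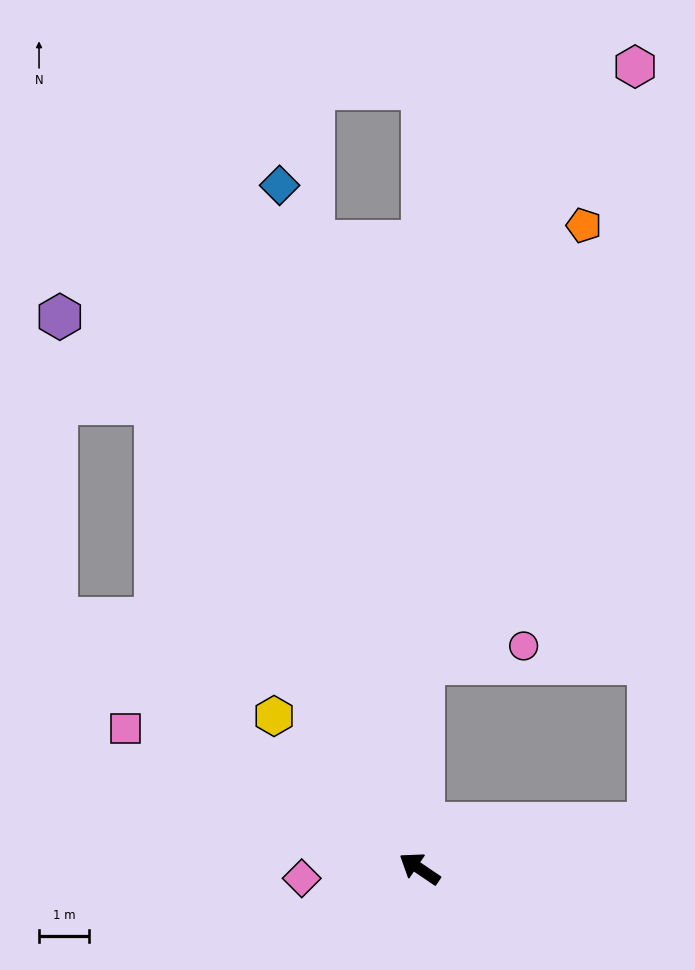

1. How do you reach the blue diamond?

turn right 44°, forward 14.1 m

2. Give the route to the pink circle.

blocked — turn right 57°, forward 4.1 m, then turn right 79°, forward 2.0 m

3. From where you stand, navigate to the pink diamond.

turn left 39°, forward 2.4 m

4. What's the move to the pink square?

turn left 9°, forward 6.6 m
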